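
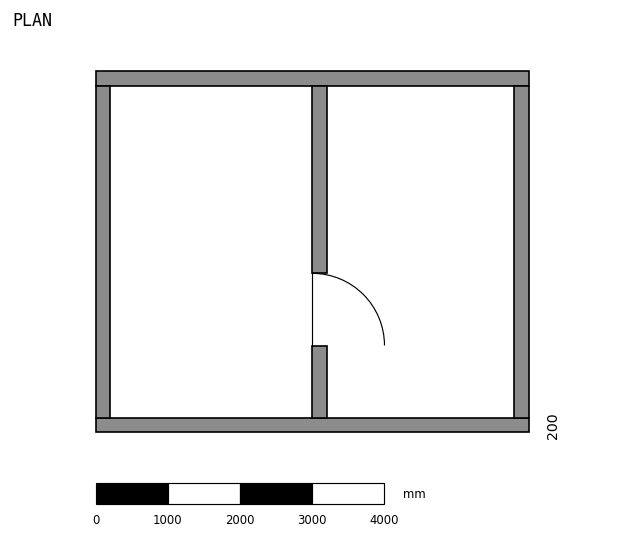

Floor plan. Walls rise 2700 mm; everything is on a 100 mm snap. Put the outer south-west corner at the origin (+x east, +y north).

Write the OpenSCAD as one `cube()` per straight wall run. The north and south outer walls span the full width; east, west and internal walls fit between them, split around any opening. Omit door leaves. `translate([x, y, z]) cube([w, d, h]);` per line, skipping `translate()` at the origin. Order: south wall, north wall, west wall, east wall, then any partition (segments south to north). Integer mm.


cube([6000, 200, 2700]);
translate([0, 4800, 0]) cube([6000, 200, 2700]);
translate([0, 200, 0]) cube([200, 4600, 2700]);
translate([5800, 200, 0]) cube([200, 4600, 2700]);
translate([3000, 200, 0]) cube([200, 1000, 2700]);
translate([3000, 2200, 0]) cube([200, 2600, 2700]);


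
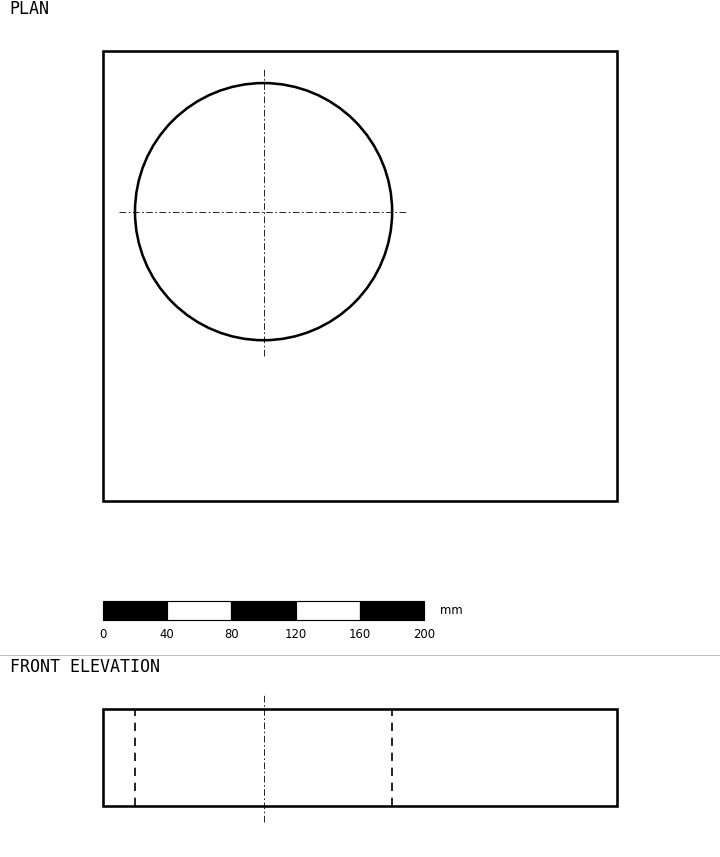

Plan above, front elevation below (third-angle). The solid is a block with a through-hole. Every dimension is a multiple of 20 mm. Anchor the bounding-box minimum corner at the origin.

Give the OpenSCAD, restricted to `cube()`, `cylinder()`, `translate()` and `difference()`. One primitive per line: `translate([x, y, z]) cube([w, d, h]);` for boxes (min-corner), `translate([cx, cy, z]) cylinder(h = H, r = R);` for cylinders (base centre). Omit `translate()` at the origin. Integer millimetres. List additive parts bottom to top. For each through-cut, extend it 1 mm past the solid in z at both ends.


difference() {
  cube([320, 280, 60]);
  translate([100, 180, -1]) cylinder(h = 62, r = 80);
}


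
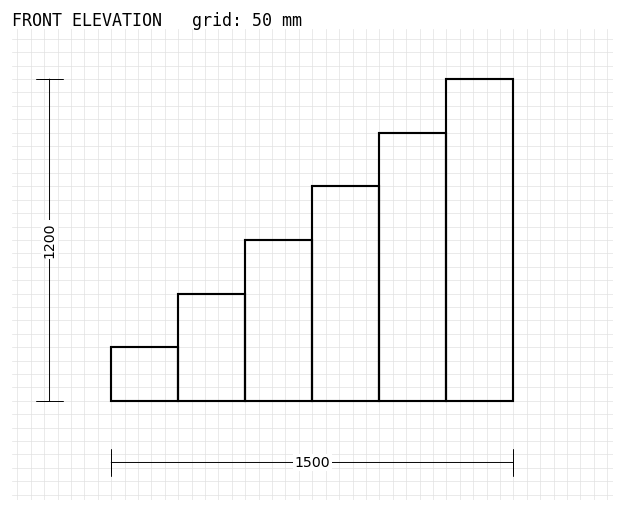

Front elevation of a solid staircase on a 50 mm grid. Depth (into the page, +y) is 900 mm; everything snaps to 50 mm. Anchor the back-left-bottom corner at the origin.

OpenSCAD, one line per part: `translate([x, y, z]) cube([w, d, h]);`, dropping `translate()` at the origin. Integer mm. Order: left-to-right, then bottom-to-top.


cube([250, 900, 200]);
translate([250, 0, 0]) cube([250, 900, 400]);
translate([500, 0, 0]) cube([250, 900, 600]);
translate([750, 0, 0]) cube([250, 900, 800]);
translate([1000, 0, 0]) cube([250, 900, 1000]);
translate([1250, 0, 0]) cube([250, 900, 1200]);


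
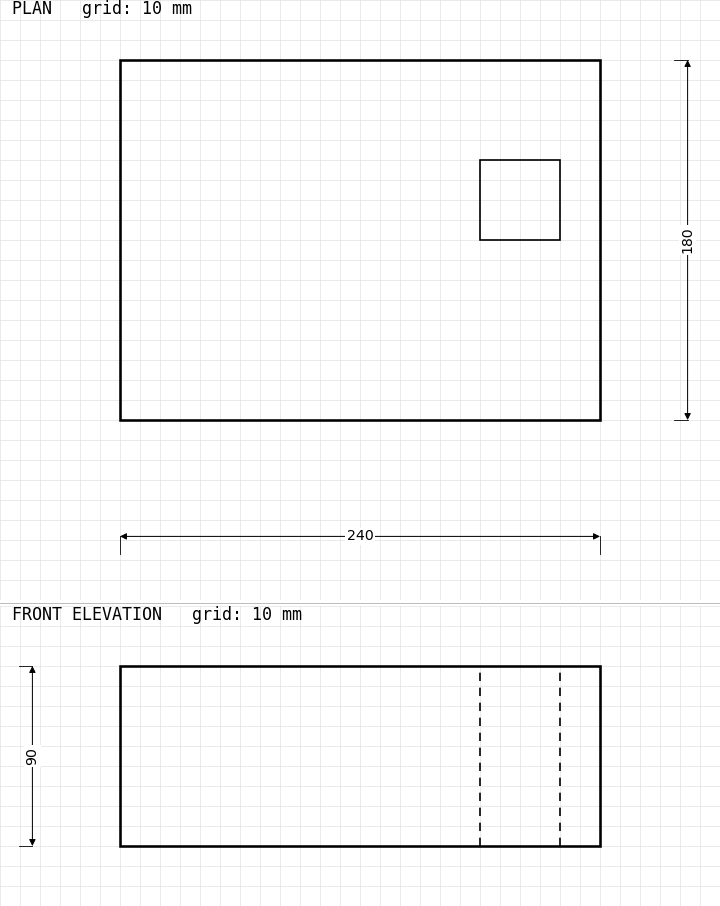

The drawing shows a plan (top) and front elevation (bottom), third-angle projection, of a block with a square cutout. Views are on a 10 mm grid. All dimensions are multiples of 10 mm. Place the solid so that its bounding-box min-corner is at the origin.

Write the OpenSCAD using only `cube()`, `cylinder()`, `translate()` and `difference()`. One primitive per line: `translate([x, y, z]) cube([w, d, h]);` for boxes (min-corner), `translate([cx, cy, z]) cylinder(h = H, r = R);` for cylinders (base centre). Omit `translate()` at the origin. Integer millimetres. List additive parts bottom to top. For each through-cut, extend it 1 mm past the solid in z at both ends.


difference() {
  cube([240, 180, 90]);
  translate([180, 90, -1]) cube([40, 40, 92]);
}


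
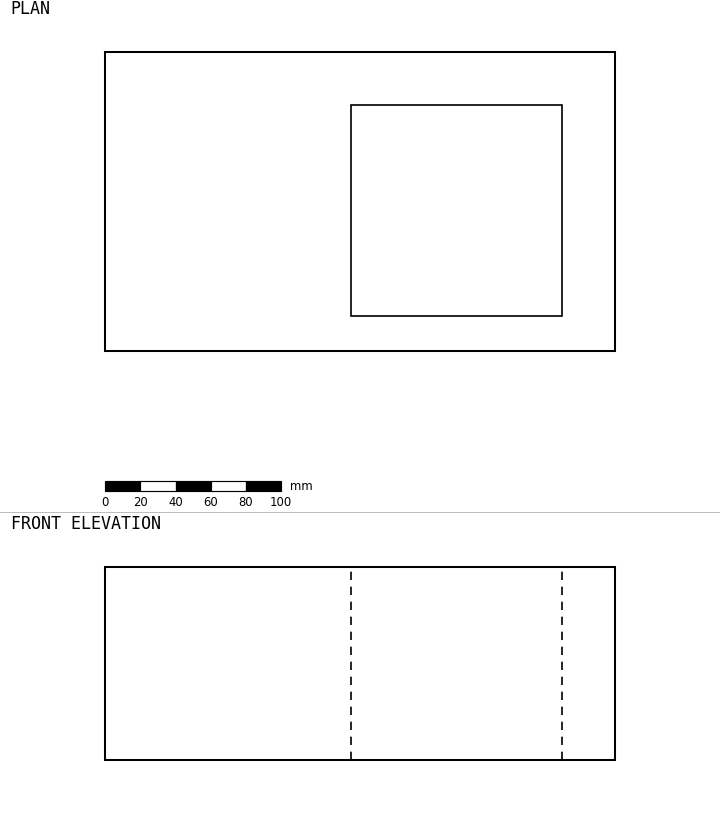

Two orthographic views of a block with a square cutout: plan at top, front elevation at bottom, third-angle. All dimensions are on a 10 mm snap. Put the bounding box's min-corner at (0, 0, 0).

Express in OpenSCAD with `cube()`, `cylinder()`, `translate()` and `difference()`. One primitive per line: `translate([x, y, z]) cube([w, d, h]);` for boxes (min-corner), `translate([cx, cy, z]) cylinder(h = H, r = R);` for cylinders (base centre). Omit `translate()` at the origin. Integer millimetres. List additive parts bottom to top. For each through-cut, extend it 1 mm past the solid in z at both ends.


difference() {
  cube([290, 170, 110]);
  translate([140, 20, -1]) cube([120, 120, 112]);
}


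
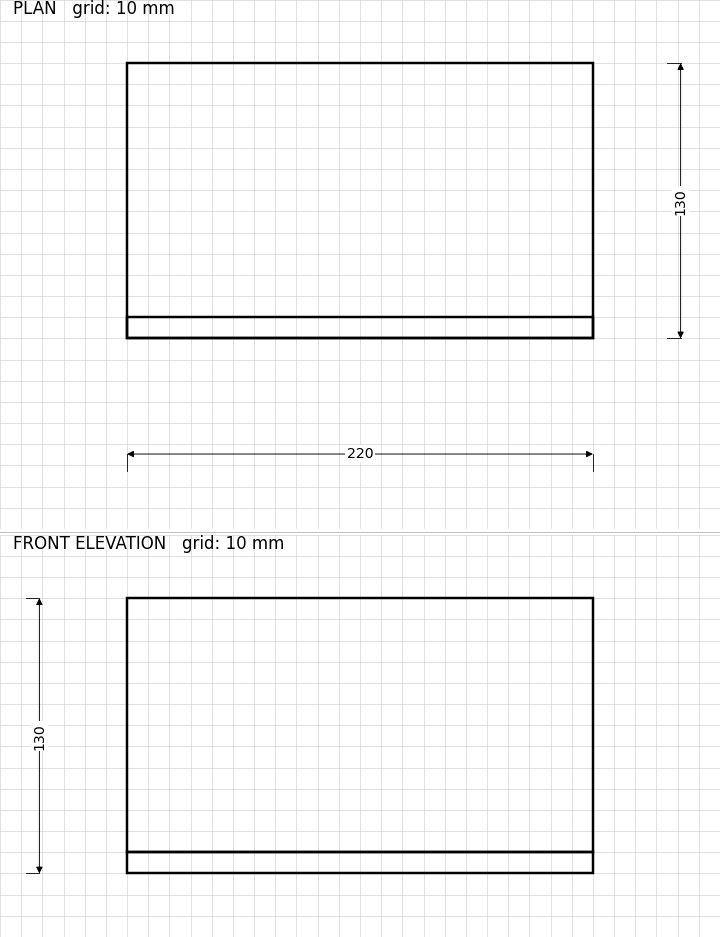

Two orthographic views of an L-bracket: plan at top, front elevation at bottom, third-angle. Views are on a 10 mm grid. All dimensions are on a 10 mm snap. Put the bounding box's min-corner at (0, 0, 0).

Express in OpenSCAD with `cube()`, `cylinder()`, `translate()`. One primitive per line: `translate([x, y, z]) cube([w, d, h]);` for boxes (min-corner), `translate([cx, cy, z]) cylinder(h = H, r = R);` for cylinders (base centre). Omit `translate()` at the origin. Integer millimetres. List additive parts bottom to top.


cube([220, 130, 10]);
translate([0, 0, 10]) cube([220, 10, 120]);


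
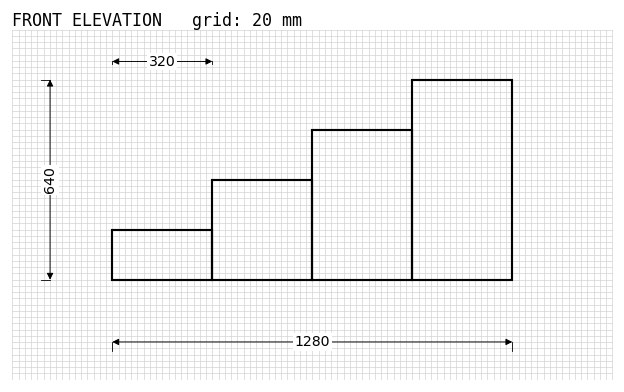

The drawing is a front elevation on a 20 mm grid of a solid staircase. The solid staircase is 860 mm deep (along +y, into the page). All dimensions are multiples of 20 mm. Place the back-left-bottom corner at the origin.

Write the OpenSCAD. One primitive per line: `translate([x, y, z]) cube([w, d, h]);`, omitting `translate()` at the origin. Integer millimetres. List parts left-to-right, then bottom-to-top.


cube([320, 860, 160]);
translate([320, 0, 0]) cube([320, 860, 320]);
translate([640, 0, 0]) cube([320, 860, 480]);
translate([960, 0, 0]) cube([320, 860, 640]);


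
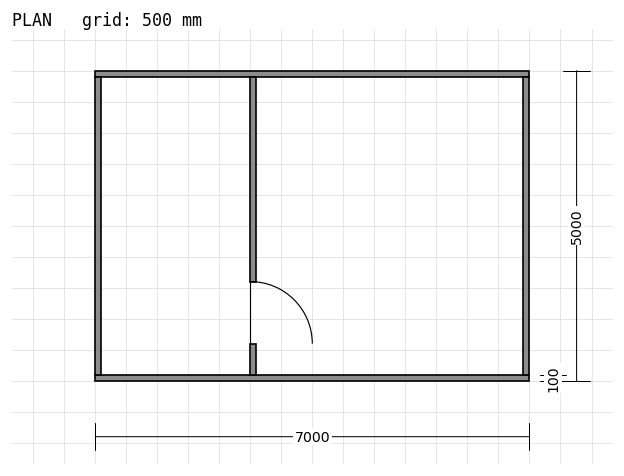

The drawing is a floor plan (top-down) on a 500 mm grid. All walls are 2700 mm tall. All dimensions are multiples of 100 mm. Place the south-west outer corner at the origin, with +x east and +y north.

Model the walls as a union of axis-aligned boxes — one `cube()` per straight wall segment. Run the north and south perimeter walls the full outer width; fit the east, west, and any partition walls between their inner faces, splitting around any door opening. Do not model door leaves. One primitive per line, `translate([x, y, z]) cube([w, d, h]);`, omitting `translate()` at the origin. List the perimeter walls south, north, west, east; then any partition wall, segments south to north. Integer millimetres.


cube([7000, 100, 2700]);
translate([0, 4900, 0]) cube([7000, 100, 2700]);
translate([0, 100, 0]) cube([100, 4800, 2700]);
translate([6900, 100, 0]) cube([100, 4800, 2700]);
translate([2500, 100, 0]) cube([100, 500, 2700]);
translate([2500, 1600, 0]) cube([100, 3300, 2700]);


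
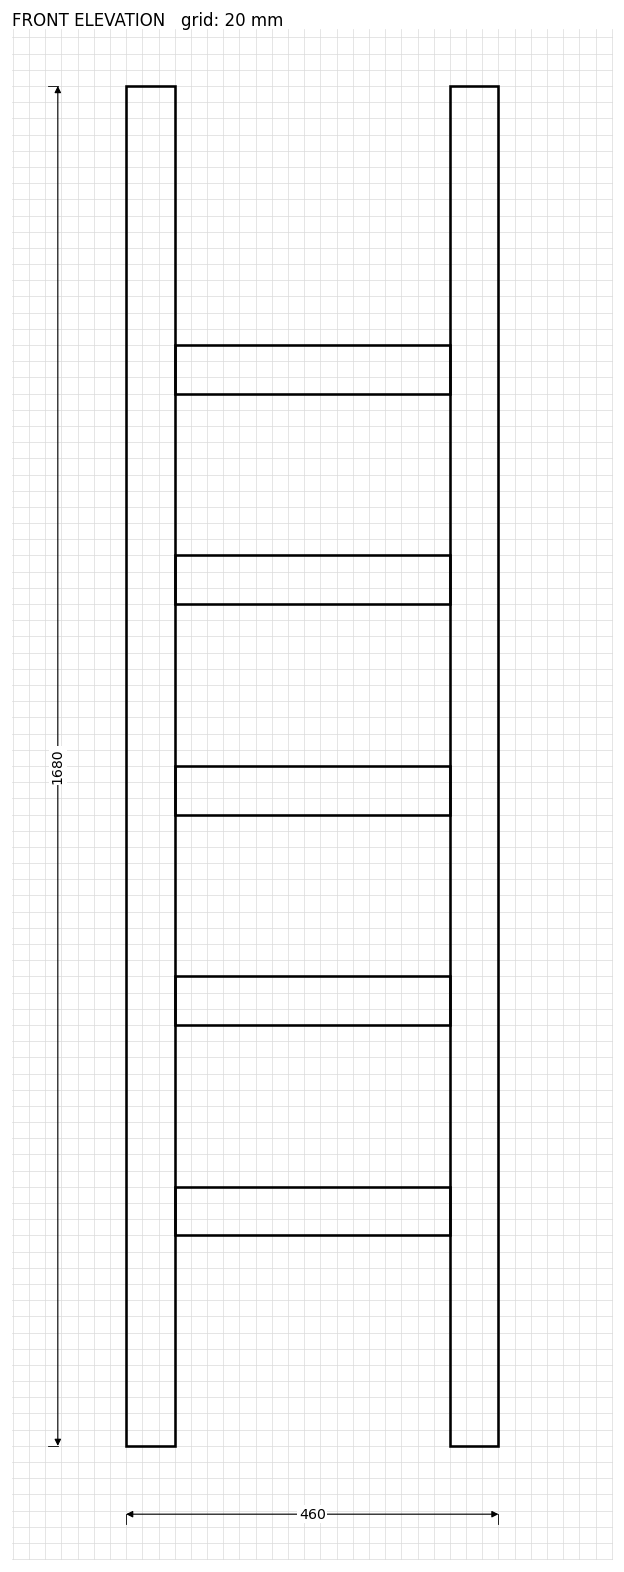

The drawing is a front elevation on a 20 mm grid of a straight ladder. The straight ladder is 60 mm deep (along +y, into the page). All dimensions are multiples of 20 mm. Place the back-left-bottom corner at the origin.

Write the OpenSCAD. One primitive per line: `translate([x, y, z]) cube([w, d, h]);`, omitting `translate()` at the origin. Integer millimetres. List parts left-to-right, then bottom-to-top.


cube([60, 60, 1680]);
translate([60, 0, 260]) cube([340, 60, 60]);
translate([60, 0, 520]) cube([340, 60, 60]);
translate([60, 0, 780]) cube([340, 60, 60]);
translate([60, 0, 1040]) cube([340, 60, 60]);
translate([60, 0, 1300]) cube([340, 60, 60]);
translate([400, 0, 0]) cube([60, 60, 1680]);


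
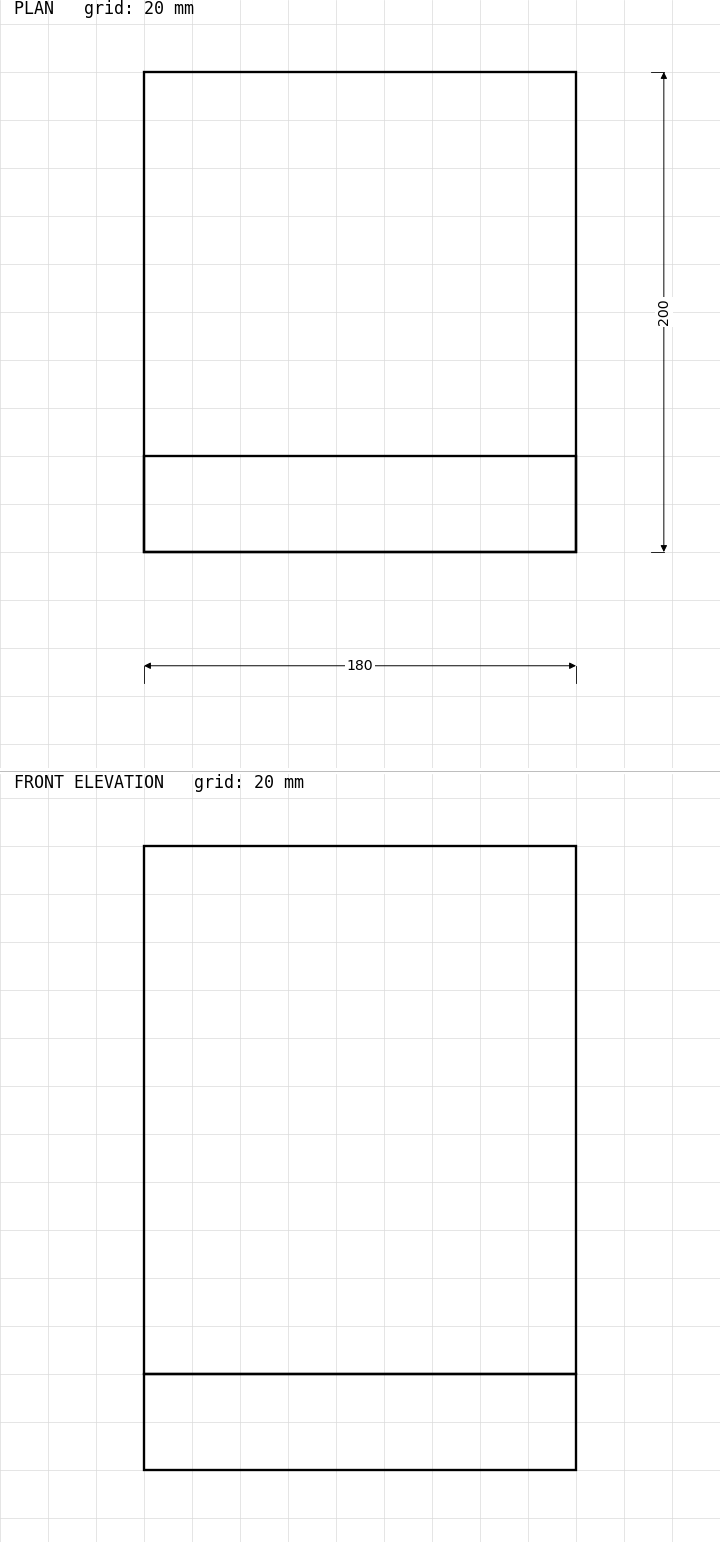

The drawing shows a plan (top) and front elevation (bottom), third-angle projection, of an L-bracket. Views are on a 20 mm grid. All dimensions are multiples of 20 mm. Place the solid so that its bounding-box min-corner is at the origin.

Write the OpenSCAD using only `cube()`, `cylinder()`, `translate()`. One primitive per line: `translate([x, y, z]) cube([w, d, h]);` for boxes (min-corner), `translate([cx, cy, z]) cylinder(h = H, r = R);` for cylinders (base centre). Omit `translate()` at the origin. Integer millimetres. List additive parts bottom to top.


cube([180, 200, 40]);
translate([0, 0, 40]) cube([180, 40, 220]);


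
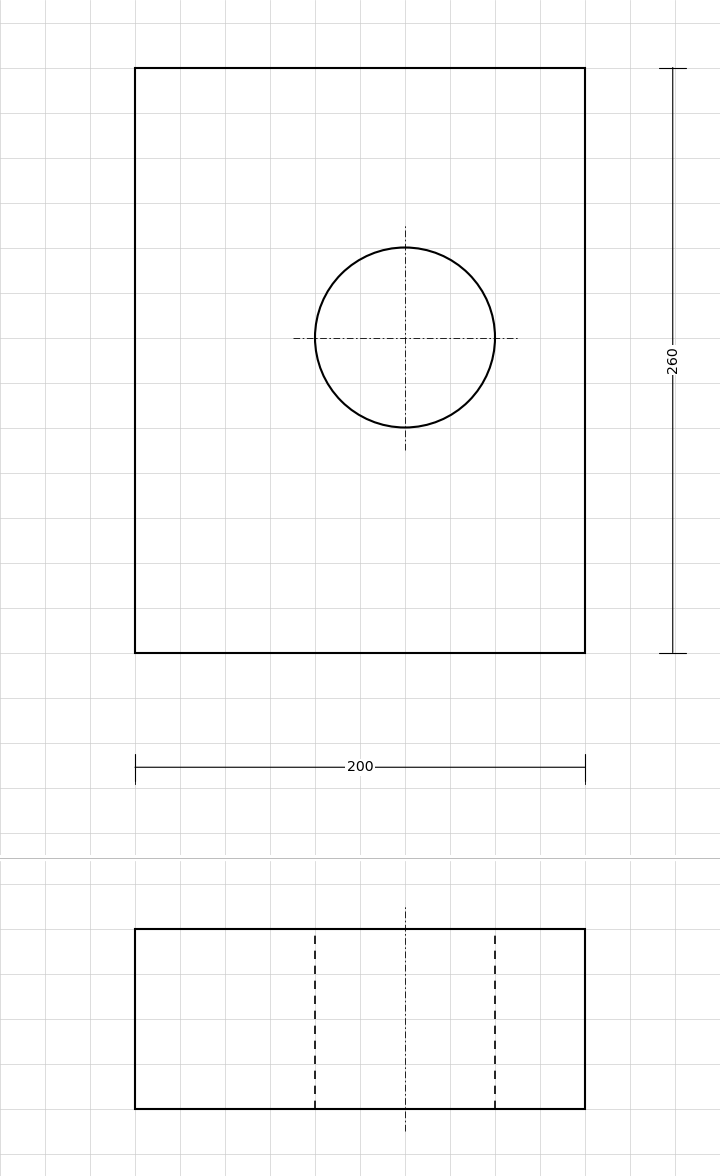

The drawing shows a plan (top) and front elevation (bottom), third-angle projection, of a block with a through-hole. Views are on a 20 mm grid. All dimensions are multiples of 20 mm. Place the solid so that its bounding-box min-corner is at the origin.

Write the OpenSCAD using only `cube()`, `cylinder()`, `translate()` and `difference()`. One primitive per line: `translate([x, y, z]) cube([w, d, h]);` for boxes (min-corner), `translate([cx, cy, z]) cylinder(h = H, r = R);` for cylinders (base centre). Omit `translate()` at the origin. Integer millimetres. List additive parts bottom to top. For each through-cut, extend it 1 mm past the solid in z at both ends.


difference() {
  cube([200, 260, 80]);
  translate([120, 140, -1]) cylinder(h = 82, r = 40);
}


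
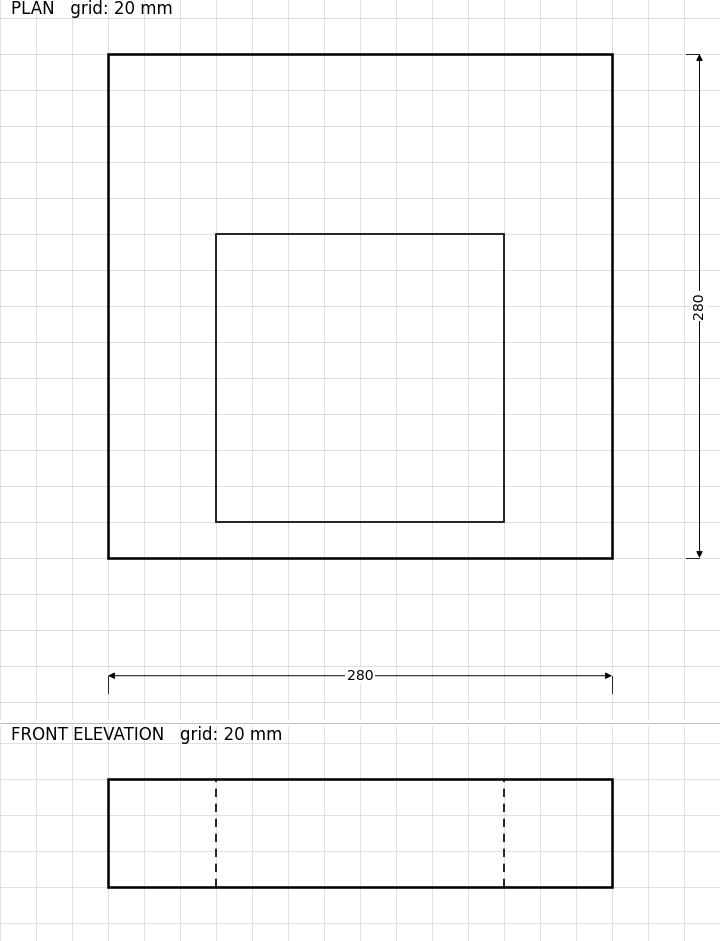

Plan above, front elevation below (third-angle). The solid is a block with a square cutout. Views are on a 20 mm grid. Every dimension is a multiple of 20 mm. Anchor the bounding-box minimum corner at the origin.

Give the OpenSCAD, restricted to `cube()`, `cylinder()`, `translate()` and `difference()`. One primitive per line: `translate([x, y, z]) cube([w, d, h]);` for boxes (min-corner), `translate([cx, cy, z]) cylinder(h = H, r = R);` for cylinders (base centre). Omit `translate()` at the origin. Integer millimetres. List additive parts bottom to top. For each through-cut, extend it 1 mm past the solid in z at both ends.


difference() {
  cube([280, 280, 60]);
  translate([60, 20, -1]) cube([160, 160, 62]);
}


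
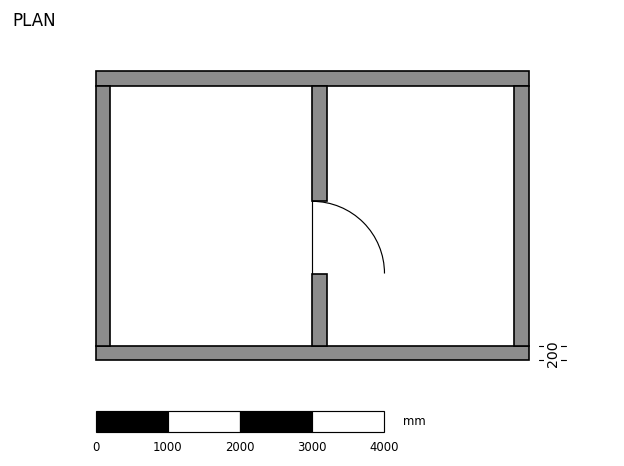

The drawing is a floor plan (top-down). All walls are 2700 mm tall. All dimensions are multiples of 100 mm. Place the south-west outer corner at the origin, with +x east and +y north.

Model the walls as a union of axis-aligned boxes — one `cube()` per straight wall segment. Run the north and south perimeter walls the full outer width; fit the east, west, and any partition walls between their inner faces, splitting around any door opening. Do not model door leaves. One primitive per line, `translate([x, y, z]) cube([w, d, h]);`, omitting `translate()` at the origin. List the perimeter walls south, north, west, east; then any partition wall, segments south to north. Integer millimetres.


cube([6000, 200, 2700]);
translate([0, 3800, 0]) cube([6000, 200, 2700]);
translate([0, 200, 0]) cube([200, 3600, 2700]);
translate([5800, 200, 0]) cube([200, 3600, 2700]);
translate([3000, 200, 0]) cube([200, 1000, 2700]);
translate([3000, 2200, 0]) cube([200, 1600, 2700]);


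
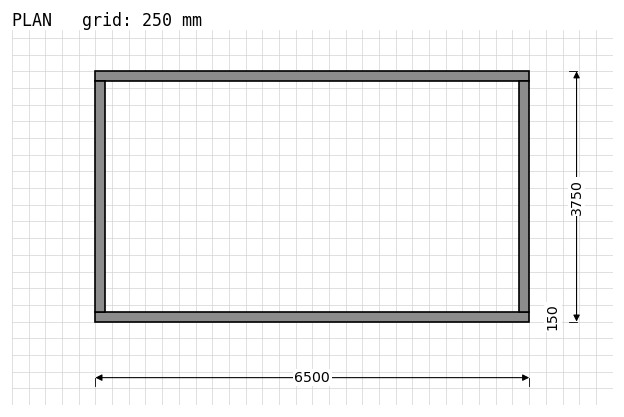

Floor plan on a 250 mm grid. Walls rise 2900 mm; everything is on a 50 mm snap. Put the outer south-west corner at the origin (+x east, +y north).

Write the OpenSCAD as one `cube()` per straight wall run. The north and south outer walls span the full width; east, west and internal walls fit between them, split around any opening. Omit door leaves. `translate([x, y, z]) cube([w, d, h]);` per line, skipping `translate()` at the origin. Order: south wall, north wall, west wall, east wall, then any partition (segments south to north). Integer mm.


cube([6500, 150, 2900]);
translate([0, 3600, 0]) cube([6500, 150, 2900]);
translate([0, 150, 0]) cube([150, 3450, 2900]);
translate([6350, 150, 0]) cube([150, 3450, 2900]);


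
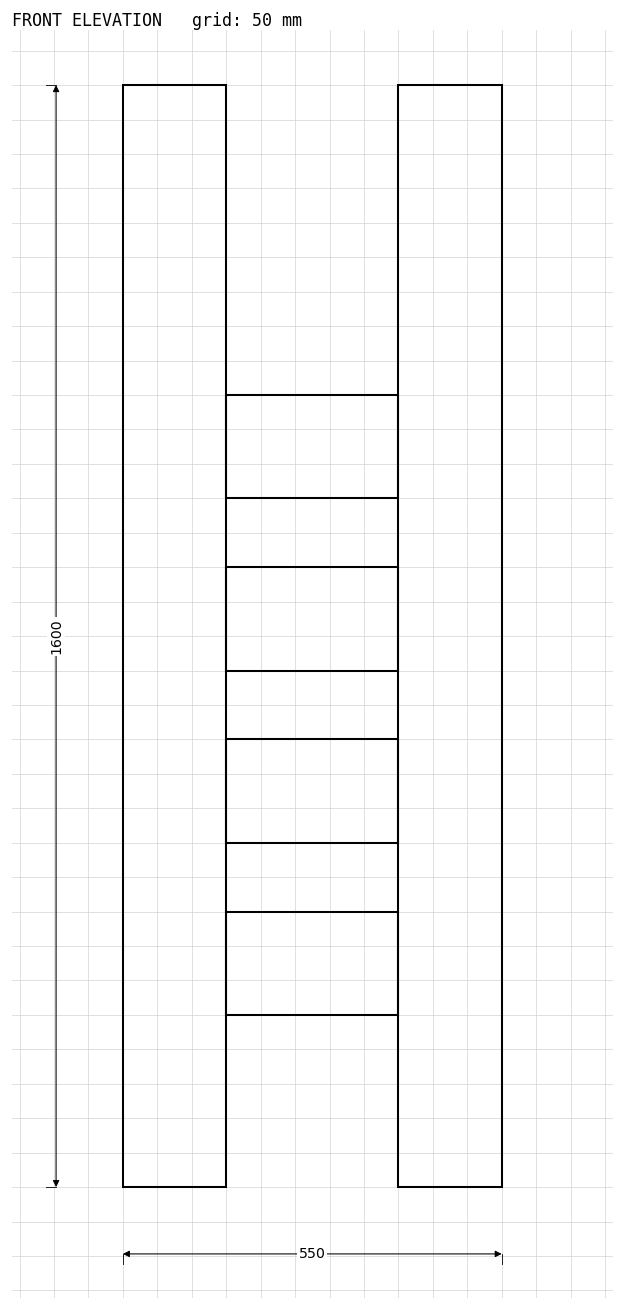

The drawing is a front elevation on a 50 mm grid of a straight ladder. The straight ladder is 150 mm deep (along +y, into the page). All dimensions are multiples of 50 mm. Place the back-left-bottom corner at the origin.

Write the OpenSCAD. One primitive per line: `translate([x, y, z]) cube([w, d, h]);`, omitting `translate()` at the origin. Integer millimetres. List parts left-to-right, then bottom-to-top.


cube([150, 150, 1600]);
translate([150, 0, 250]) cube([250, 150, 150]);
translate([150, 0, 500]) cube([250, 150, 150]);
translate([150, 0, 750]) cube([250, 150, 150]);
translate([150, 0, 1000]) cube([250, 150, 150]);
translate([400, 0, 0]) cube([150, 150, 1600]);


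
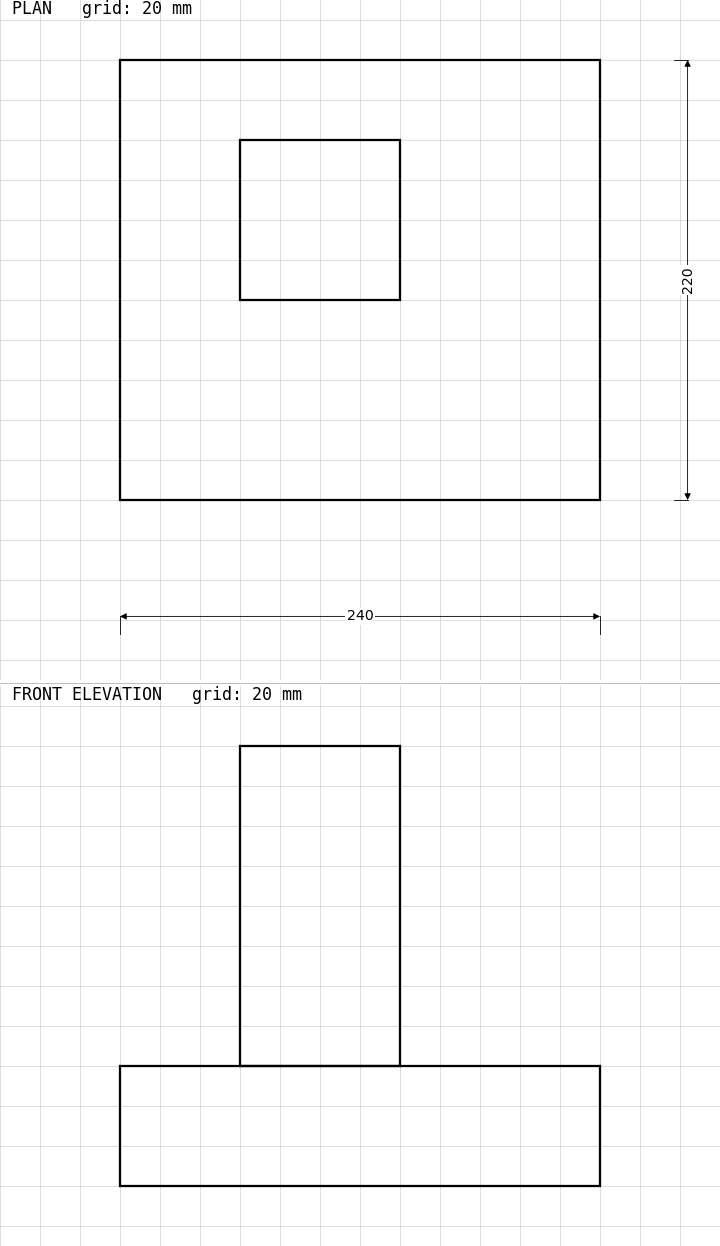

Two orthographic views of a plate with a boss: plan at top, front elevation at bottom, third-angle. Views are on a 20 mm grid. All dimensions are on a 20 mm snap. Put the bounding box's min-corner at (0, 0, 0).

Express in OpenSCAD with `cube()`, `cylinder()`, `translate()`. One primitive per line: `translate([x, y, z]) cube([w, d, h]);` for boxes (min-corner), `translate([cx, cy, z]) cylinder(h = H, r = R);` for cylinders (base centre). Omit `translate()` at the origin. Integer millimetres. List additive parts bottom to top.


cube([240, 220, 60]);
translate([60, 100, 60]) cube([80, 80, 160]);


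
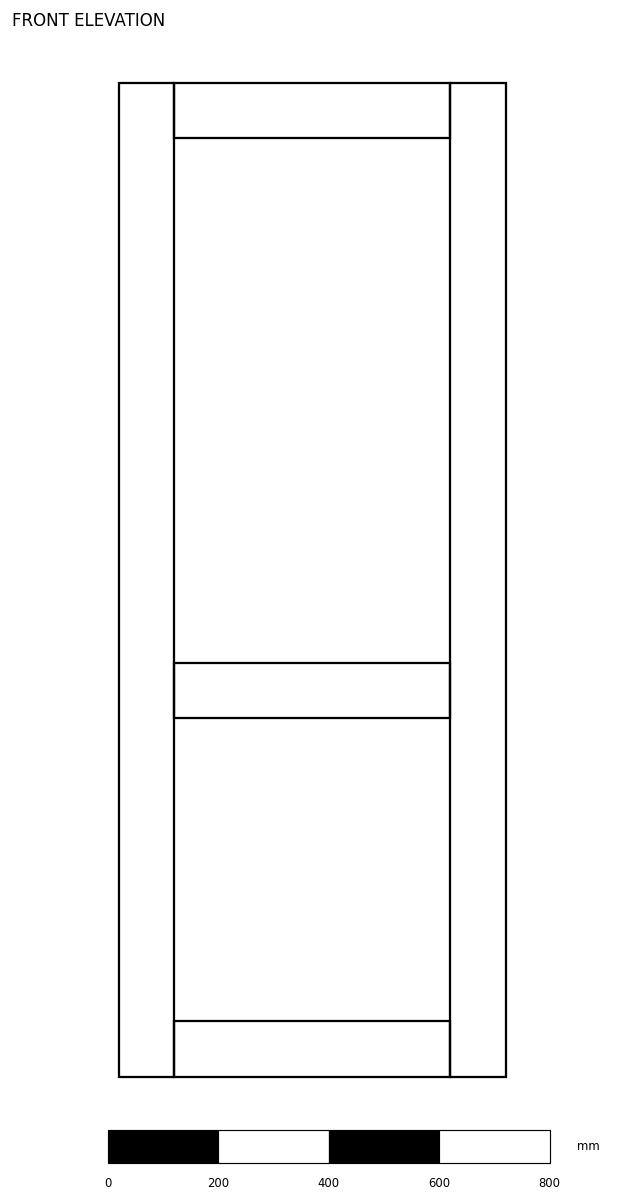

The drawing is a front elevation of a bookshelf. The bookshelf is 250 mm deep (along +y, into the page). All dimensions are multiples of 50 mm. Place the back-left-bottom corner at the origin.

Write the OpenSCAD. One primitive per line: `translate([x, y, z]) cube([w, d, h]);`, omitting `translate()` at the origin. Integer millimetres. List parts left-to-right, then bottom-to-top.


cube([100, 250, 1800]);
translate([100, 0, 0]) cube([500, 250, 100]);
translate([100, 0, 650]) cube([500, 250, 100]);
translate([100, 0, 1700]) cube([500, 250, 100]);
translate([600, 0, 0]) cube([100, 250, 1800]);


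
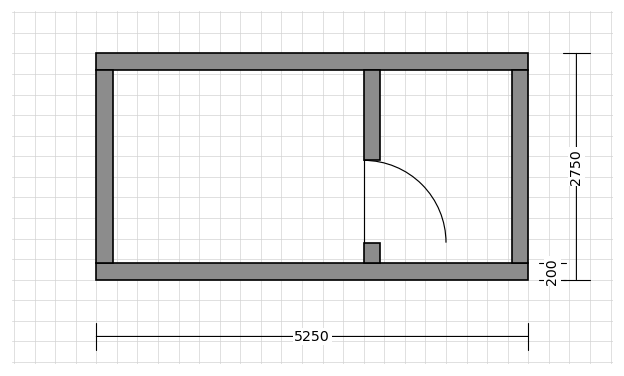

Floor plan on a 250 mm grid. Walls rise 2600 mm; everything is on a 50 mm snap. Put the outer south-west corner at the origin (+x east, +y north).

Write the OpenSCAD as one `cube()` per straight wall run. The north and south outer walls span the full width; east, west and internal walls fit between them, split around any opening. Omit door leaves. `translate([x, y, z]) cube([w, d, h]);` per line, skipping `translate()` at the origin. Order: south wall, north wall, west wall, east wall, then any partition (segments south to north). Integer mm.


cube([5250, 200, 2600]);
translate([0, 2550, 0]) cube([5250, 200, 2600]);
translate([0, 200, 0]) cube([200, 2350, 2600]);
translate([5050, 200, 0]) cube([200, 2350, 2600]);
translate([3250, 200, 0]) cube([200, 250, 2600]);
translate([3250, 1450, 0]) cube([200, 1100, 2600]);


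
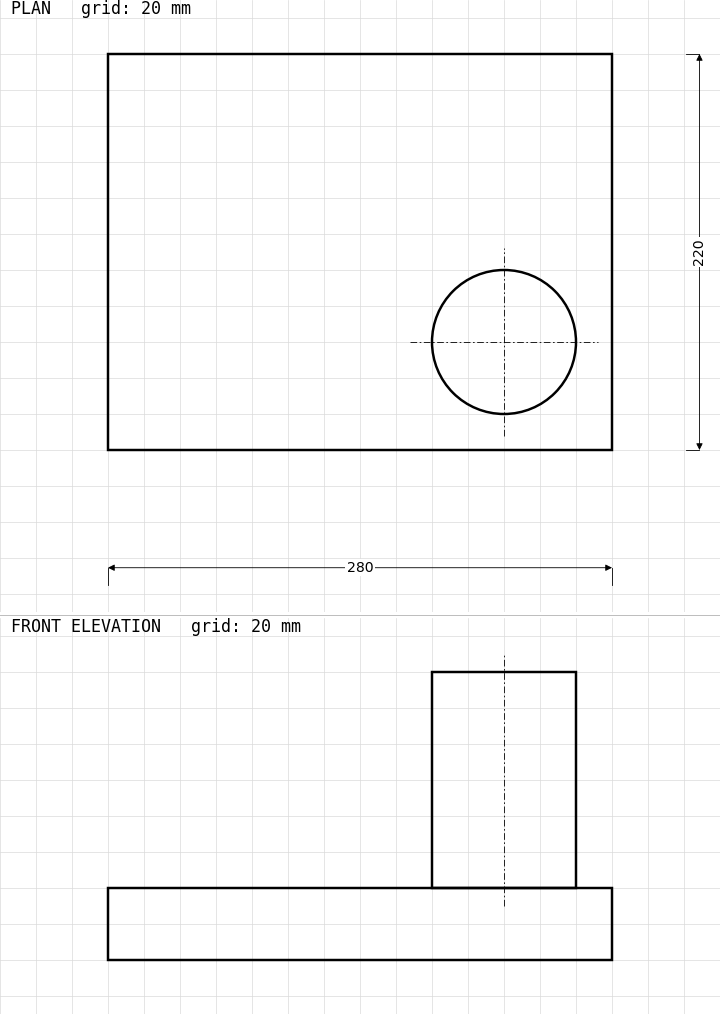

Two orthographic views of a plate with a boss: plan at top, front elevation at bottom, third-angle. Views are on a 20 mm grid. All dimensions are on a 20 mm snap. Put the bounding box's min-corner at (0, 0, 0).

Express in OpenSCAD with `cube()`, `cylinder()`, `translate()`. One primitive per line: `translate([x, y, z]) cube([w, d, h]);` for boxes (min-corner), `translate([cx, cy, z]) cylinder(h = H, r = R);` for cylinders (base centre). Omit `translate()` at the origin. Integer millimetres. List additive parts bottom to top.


cube([280, 220, 40]);
translate([220, 60, 40]) cylinder(h = 120, r = 40);


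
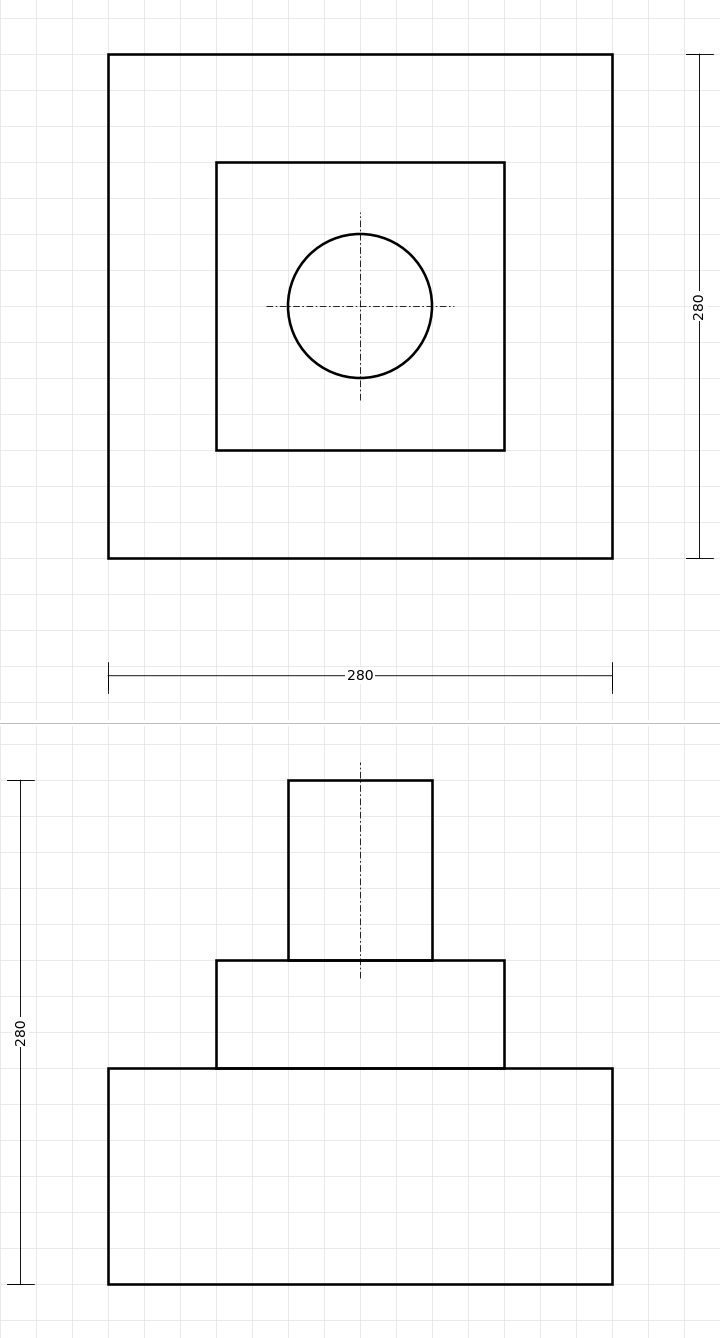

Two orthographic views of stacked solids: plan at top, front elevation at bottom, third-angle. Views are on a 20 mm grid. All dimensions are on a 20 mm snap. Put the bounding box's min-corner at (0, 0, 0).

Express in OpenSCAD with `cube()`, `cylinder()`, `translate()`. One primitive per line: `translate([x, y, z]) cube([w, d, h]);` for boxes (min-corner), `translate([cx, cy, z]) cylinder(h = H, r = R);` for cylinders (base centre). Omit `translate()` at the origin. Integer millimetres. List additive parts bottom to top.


cube([280, 280, 120]);
translate([60, 60, 120]) cube([160, 160, 60]);
translate([140, 140, 180]) cylinder(h = 100, r = 40);


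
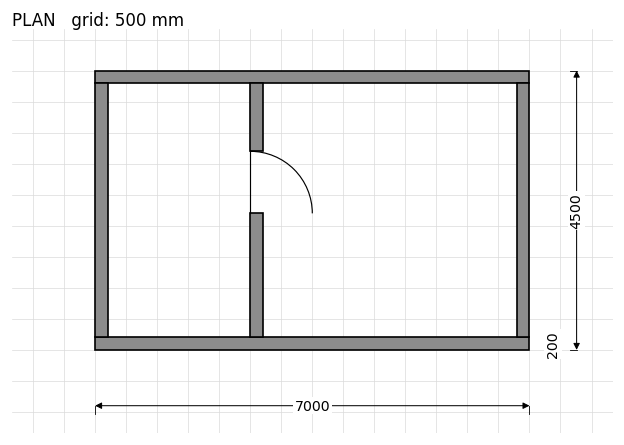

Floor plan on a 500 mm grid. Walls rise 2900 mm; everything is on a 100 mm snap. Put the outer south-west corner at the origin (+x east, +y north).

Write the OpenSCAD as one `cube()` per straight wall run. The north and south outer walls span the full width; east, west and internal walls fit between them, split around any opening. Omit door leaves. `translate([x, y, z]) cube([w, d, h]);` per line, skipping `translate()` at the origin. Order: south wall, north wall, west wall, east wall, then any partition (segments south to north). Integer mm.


cube([7000, 200, 2900]);
translate([0, 4300, 0]) cube([7000, 200, 2900]);
translate([0, 200, 0]) cube([200, 4100, 2900]);
translate([6800, 200, 0]) cube([200, 4100, 2900]);
translate([2500, 200, 0]) cube([200, 2000, 2900]);
translate([2500, 3200, 0]) cube([200, 1100, 2900]);


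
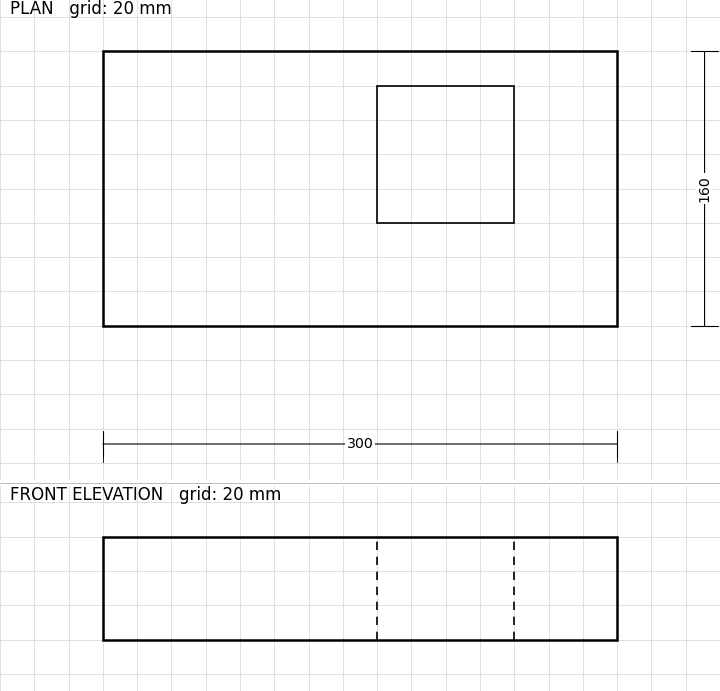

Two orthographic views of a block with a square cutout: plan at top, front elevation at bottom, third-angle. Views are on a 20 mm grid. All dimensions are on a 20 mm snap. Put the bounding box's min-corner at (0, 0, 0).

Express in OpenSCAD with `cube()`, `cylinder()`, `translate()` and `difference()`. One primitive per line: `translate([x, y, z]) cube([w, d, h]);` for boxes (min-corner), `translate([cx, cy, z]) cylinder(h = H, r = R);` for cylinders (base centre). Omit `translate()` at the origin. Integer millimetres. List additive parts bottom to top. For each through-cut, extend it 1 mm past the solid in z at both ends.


difference() {
  cube([300, 160, 60]);
  translate([160, 60, -1]) cube([80, 80, 62]);
}


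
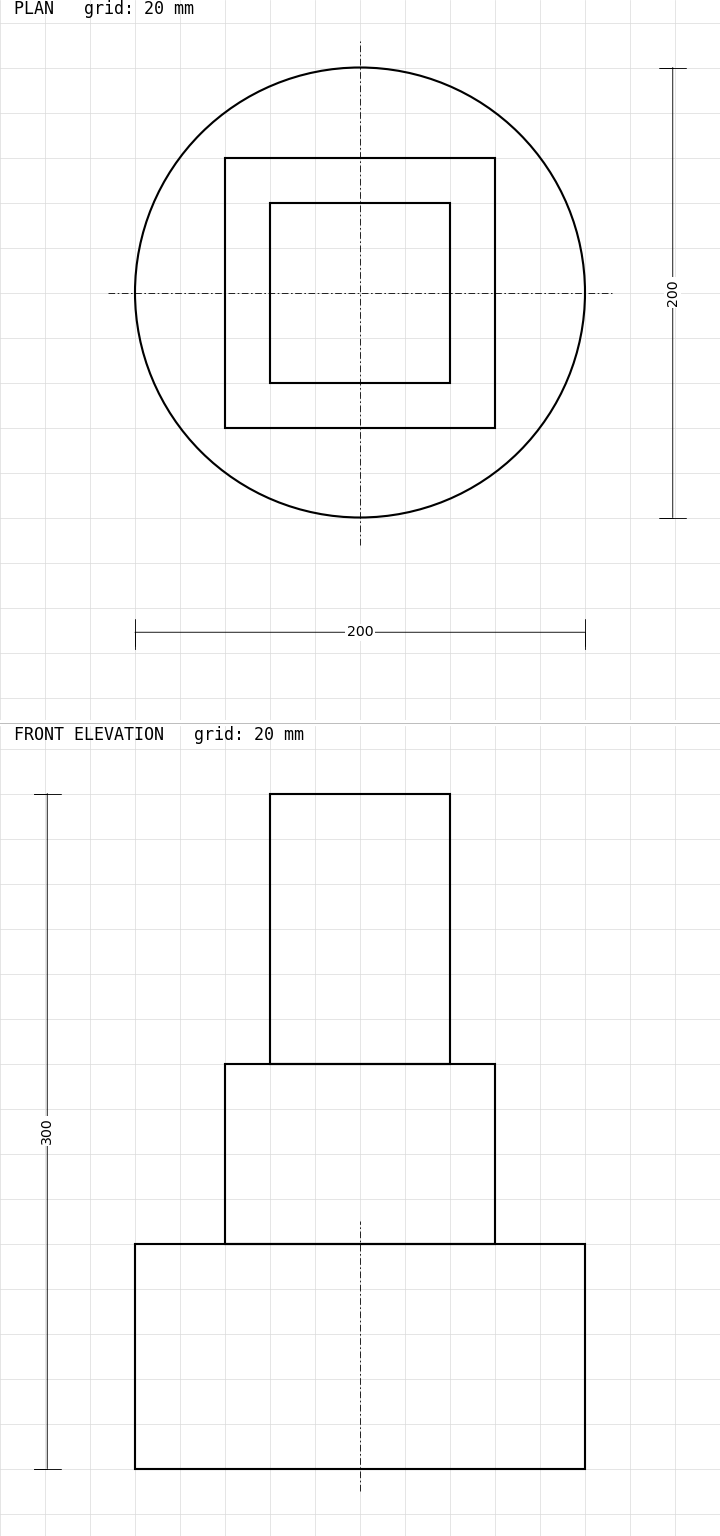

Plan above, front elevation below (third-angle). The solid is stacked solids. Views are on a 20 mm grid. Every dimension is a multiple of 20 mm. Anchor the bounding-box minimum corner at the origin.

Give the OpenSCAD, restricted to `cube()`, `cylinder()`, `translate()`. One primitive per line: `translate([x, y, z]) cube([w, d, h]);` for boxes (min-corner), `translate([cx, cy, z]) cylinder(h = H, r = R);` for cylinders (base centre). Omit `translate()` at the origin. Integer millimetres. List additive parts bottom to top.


translate([100, 100, 0]) cylinder(h = 100, r = 100);
translate([40, 40, 100]) cube([120, 120, 80]);
translate([60, 60, 180]) cube([80, 80, 120]);


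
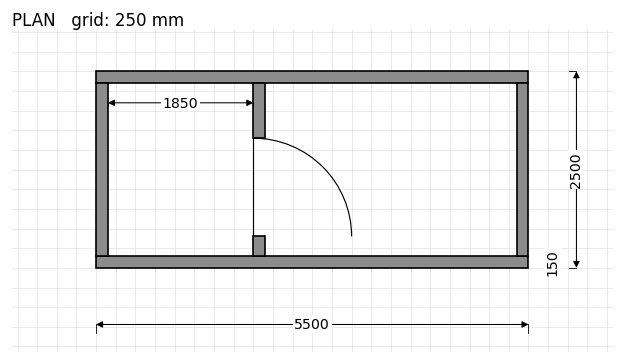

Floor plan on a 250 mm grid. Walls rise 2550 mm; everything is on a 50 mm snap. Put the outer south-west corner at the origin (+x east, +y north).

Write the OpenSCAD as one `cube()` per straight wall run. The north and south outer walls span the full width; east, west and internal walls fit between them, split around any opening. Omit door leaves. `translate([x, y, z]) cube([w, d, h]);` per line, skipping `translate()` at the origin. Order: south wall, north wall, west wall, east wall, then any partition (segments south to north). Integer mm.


cube([5500, 150, 2550]);
translate([0, 2350, 0]) cube([5500, 150, 2550]);
translate([0, 150, 0]) cube([150, 2200, 2550]);
translate([5350, 150, 0]) cube([150, 2200, 2550]);
translate([2000, 150, 0]) cube([150, 250, 2550]);
translate([2000, 1650, 0]) cube([150, 700, 2550]);


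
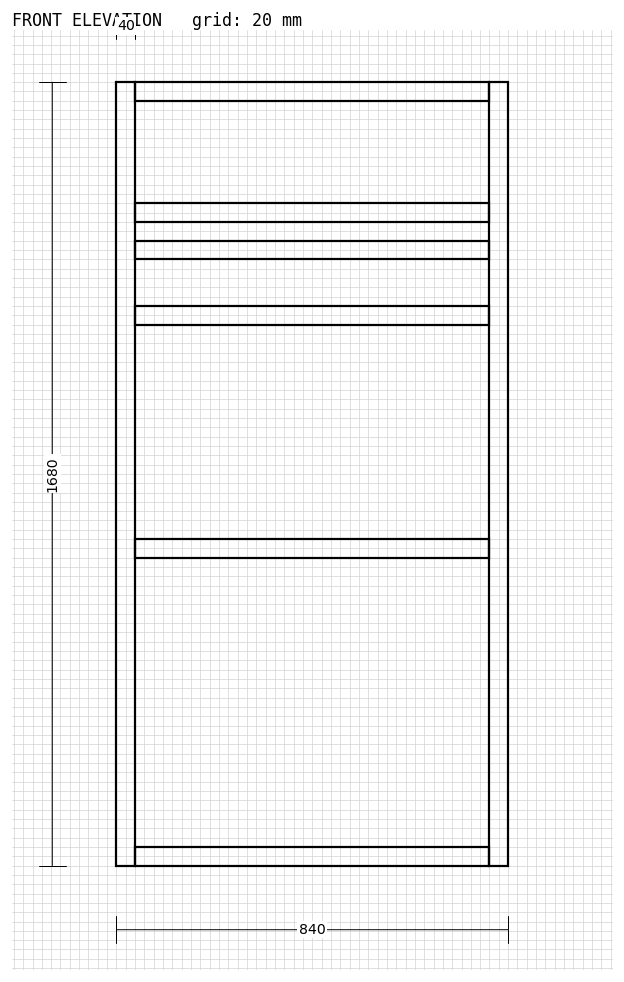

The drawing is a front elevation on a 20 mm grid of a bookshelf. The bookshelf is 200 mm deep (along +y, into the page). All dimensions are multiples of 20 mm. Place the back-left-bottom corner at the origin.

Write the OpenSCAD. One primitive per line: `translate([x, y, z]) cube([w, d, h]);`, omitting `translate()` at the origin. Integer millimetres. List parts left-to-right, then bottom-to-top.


cube([40, 200, 1680]);
translate([40, 0, 0]) cube([760, 200, 40]);
translate([40, 0, 660]) cube([760, 200, 40]);
translate([40, 0, 1160]) cube([760, 200, 40]);
translate([40, 0, 1300]) cube([760, 200, 40]);
translate([40, 0, 1380]) cube([760, 200, 40]);
translate([40, 0, 1640]) cube([760, 200, 40]);
translate([800, 0, 0]) cube([40, 200, 1680]);


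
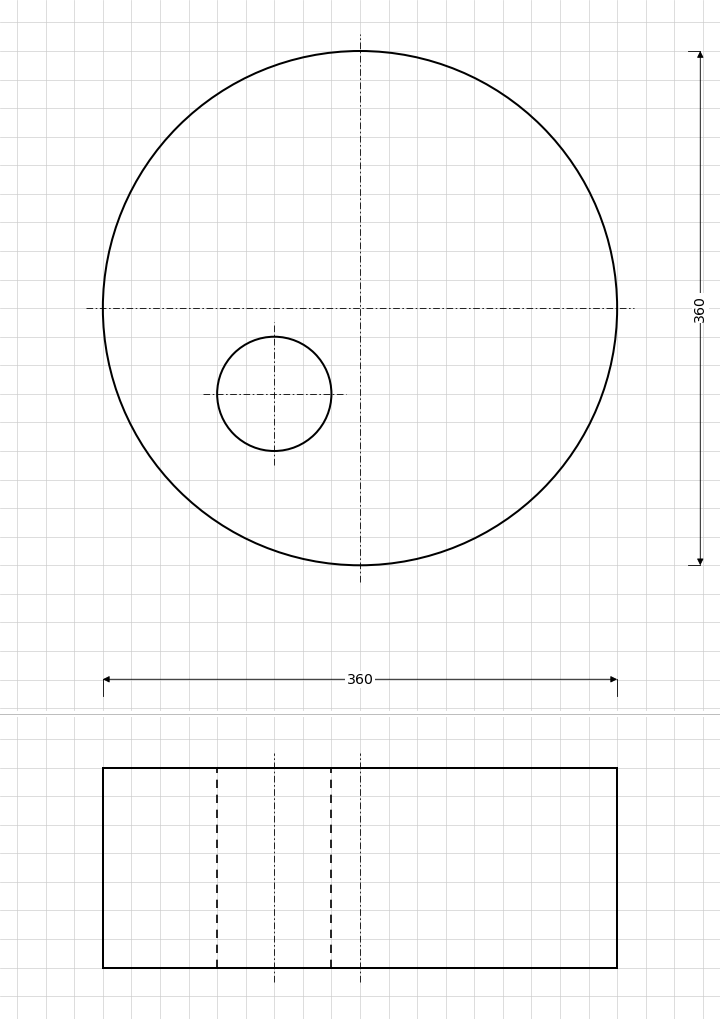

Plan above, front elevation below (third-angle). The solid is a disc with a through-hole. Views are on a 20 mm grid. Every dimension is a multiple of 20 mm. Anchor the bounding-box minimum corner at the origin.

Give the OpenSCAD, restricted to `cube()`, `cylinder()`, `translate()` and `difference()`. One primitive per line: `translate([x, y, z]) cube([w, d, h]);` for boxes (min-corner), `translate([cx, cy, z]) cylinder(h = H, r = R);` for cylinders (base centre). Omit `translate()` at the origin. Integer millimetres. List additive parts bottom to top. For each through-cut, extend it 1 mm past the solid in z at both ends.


difference() {
  translate([180, 180, 0]) cylinder(h = 140, r = 180);
  translate([120, 120, -1]) cylinder(h = 142, r = 40);
}


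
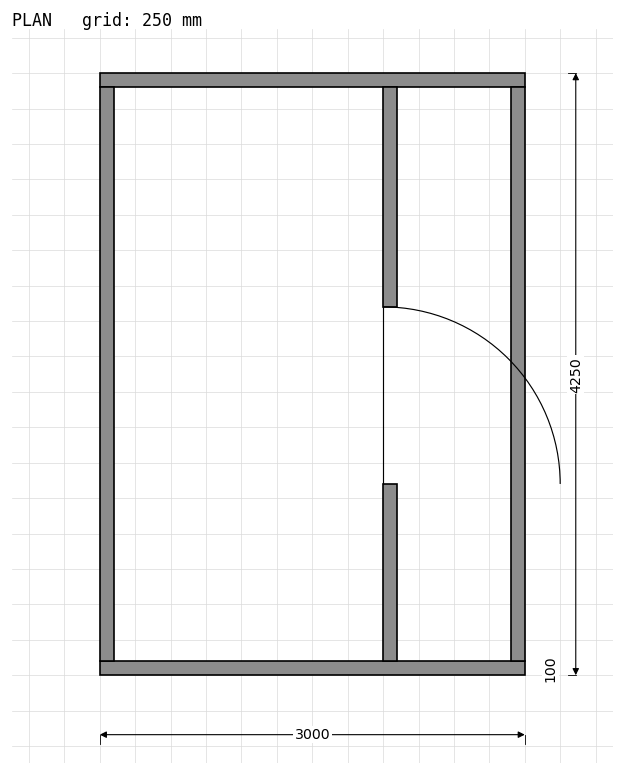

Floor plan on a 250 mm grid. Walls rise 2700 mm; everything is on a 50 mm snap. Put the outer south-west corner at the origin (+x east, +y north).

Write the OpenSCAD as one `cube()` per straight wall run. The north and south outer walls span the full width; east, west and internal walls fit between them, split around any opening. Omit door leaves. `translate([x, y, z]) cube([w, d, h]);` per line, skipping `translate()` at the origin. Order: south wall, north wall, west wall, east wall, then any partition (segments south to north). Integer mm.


cube([3000, 100, 2700]);
translate([0, 4150, 0]) cube([3000, 100, 2700]);
translate([0, 100, 0]) cube([100, 4050, 2700]);
translate([2900, 100, 0]) cube([100, 4050, 2700]);
translate([2000, 100, 0]) cube([100, 1250, 2700]);
translate([2000, 2600, 0]) cube([100, 1550, 2700]);


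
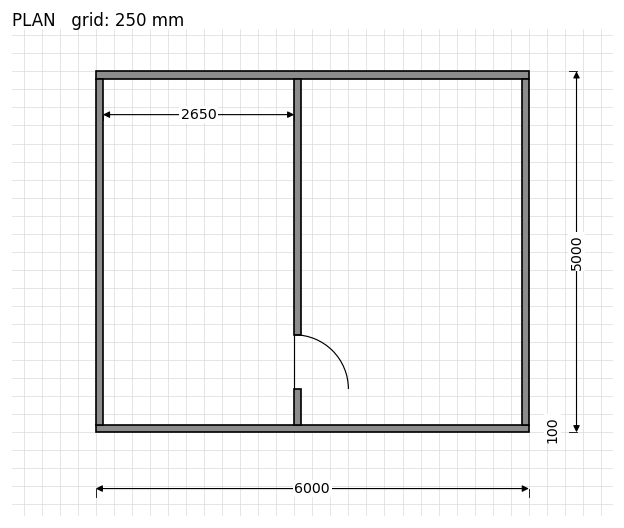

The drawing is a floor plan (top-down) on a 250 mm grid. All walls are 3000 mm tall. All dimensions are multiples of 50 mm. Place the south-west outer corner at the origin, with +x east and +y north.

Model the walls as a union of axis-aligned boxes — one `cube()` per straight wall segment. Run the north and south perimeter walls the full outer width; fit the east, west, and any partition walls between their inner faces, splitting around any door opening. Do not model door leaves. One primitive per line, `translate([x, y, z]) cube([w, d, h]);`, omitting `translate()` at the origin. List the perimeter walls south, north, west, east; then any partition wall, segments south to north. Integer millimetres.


cube([6000, 100, 3000]);
translate([0, 4900, 0]) cube([6000, 100, 3000]);
translate([0, 100, 0]) cube([100, 4800, 3000]);
translate([5900, 100, 0]) cube([100, 4800, 3000]);
translate([2750, 100, 0]) cube([100, 500, 3000]);
translate([2750, 1350, 0]) cube([100, 3550, 3000]);


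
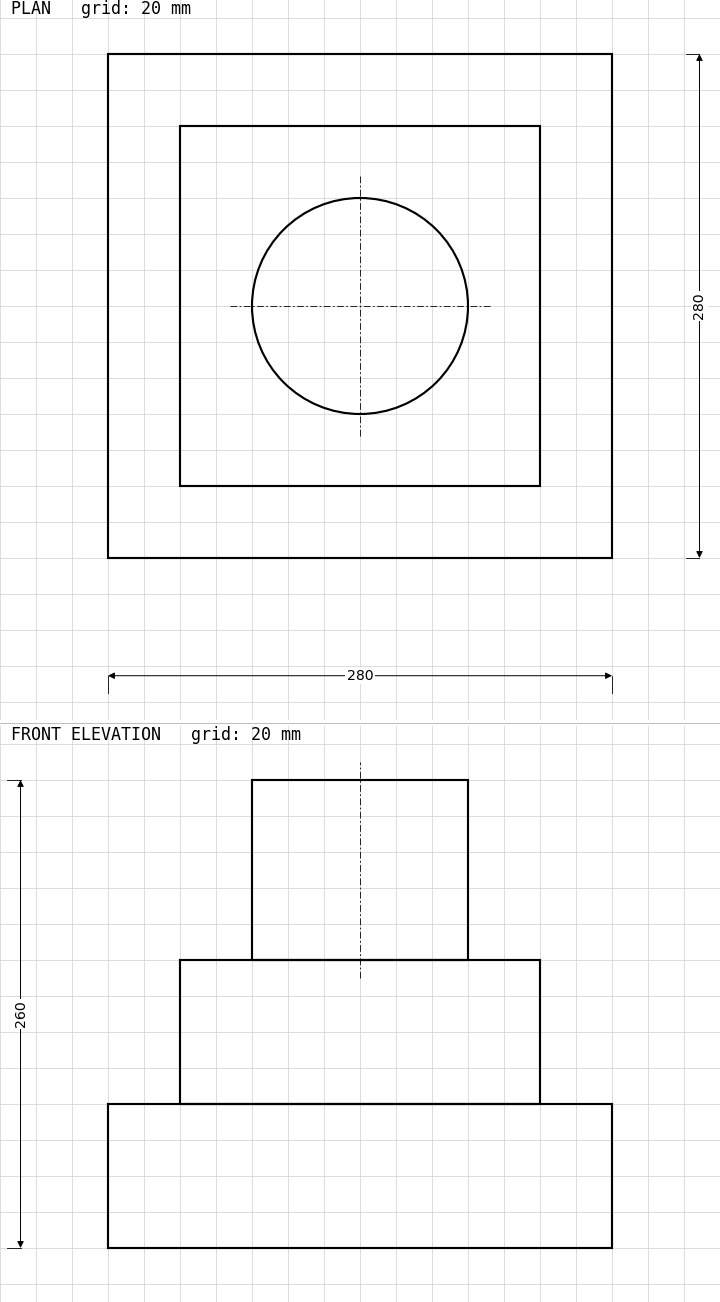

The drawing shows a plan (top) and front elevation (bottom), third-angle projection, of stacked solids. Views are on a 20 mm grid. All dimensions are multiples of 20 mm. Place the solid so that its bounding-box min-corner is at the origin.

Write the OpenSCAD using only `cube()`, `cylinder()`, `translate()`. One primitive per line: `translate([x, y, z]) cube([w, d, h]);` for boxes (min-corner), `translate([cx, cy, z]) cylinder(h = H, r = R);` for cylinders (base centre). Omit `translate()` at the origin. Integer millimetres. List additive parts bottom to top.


cube([280, 280, 80]);
translate([40, 40, 80]) cube([200, 200, 80]);
translate([140, 140, 160]) cylinder(h = 100, r = 60);


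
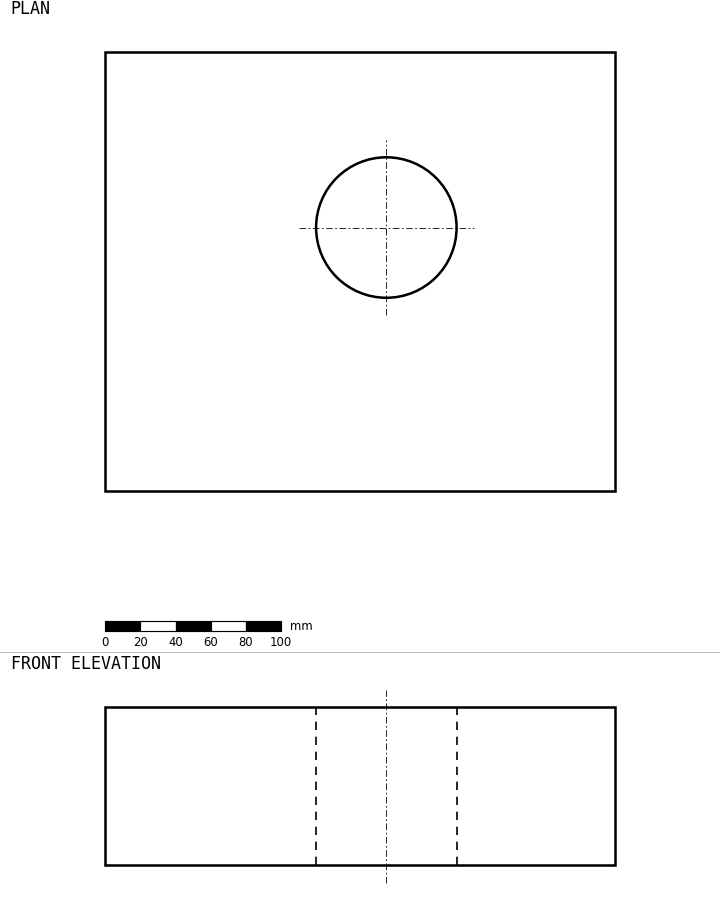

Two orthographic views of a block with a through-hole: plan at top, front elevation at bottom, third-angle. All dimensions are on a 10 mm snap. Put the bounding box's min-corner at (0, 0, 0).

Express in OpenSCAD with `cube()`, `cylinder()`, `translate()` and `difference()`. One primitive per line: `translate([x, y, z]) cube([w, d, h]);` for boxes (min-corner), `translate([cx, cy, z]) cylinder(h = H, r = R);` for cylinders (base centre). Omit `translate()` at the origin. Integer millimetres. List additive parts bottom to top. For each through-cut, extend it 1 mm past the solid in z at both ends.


difference() {
  cube([290, 250, 90]);
  translate([160, 150, -1]) cylinder(h = 92, r = 40);
}


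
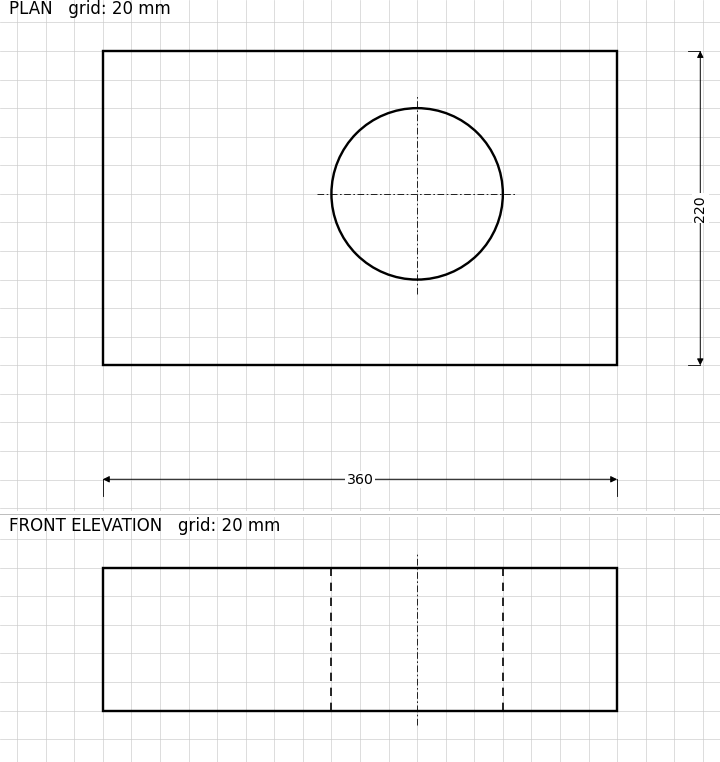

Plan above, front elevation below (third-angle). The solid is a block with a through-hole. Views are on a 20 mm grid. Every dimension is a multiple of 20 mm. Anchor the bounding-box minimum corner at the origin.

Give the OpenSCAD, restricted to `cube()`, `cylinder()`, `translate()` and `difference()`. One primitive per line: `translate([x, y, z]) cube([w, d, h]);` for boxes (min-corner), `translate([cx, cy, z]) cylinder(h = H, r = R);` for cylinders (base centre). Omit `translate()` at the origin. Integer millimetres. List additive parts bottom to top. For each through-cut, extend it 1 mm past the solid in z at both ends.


difference() {
  cube([360, 220, 100]);
  translate([220, 120, -1]) cylinder(h = 102, r = 60);
}


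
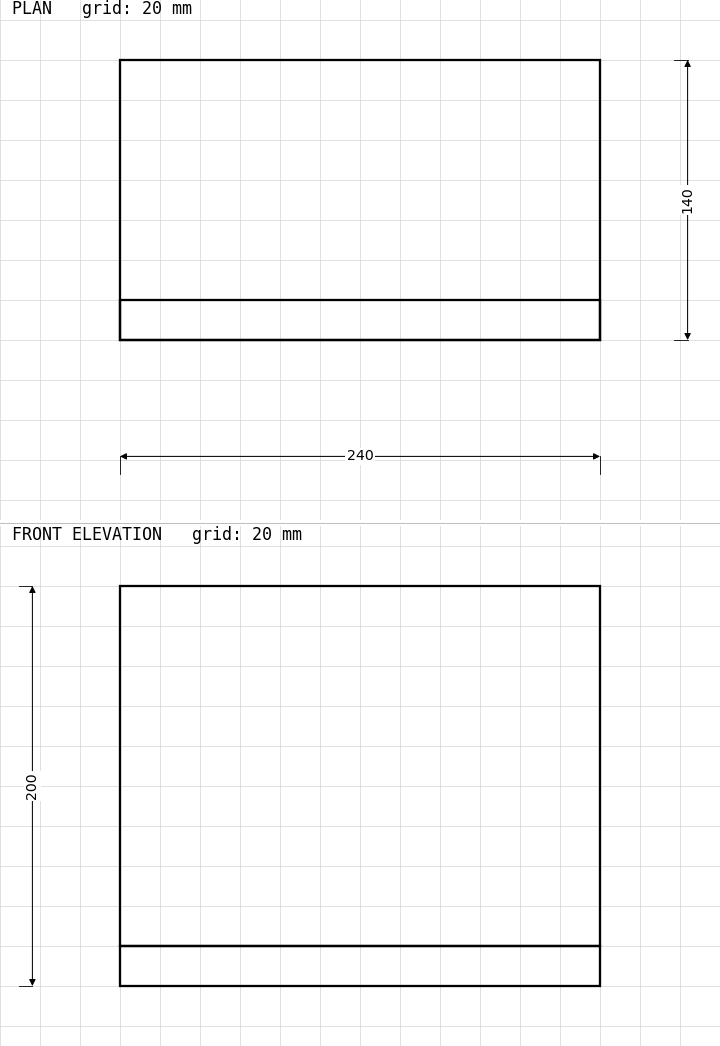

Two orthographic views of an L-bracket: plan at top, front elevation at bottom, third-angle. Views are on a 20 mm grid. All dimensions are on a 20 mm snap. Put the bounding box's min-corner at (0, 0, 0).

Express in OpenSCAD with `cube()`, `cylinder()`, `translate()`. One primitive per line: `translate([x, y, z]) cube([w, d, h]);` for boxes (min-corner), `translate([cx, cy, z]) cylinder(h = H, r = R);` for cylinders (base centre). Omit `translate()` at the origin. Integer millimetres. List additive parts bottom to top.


cube([240, 140, 20]);
translate([0, 0, 20]) cube([240, 20, 180]);


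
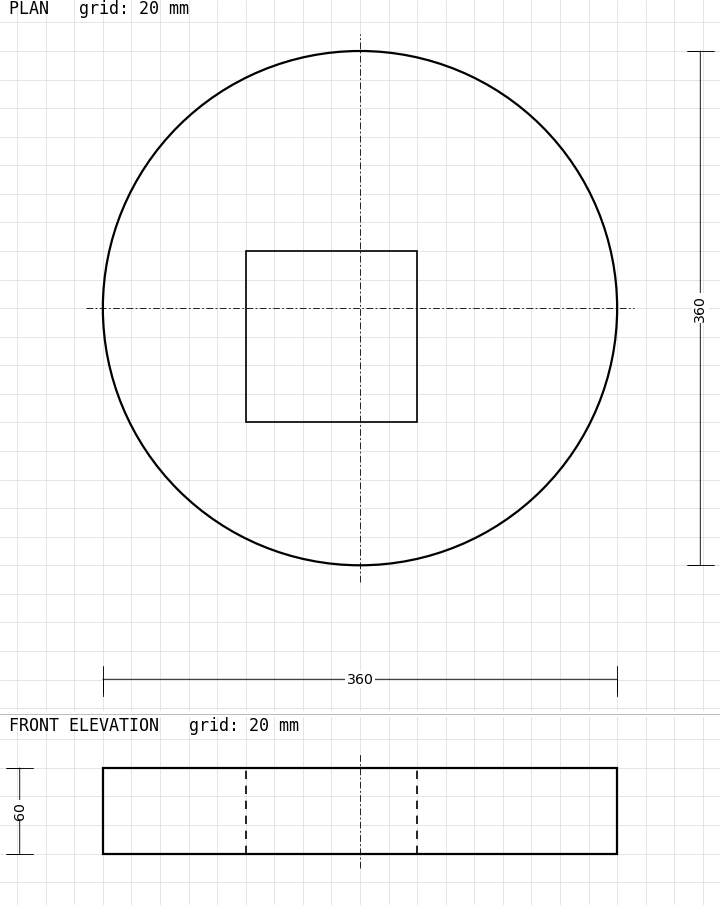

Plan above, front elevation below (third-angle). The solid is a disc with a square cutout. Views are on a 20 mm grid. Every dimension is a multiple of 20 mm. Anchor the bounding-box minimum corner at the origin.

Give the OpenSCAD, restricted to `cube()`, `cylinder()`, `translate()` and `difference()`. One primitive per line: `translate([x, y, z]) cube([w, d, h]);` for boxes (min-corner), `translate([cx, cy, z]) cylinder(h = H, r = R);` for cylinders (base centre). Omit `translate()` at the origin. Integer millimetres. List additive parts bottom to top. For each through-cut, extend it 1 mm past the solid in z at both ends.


difference() {
  translate([180, 180, 0]) cylinder(h = 60, r = 180);
  translate([100, 100, -1]) cube([120, 120, 62]);
}


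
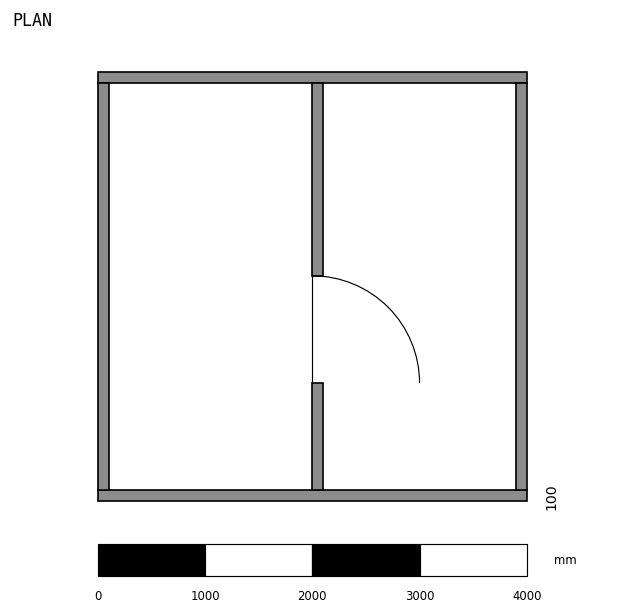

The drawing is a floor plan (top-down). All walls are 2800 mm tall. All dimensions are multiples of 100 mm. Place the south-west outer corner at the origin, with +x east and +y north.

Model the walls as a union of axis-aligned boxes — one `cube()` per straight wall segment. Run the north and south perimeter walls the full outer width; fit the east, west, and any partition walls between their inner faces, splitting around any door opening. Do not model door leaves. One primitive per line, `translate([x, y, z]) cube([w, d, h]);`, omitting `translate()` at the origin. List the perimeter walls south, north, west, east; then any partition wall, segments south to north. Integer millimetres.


cube([4000, 100, 2800]);
translate([0, 3900, 0]) cube([4000, 100, 2800]);
translate([0, 100, 0]) cube([100, 3800, 2800]);
translate([3900, 100, 0]) cube([100, 3800, 2800]);
translate([2000, 100, 0]) cube([100, 1000, 2800]);
translate([2000, 2100, 0]) cube([100, 1800, 2800]);


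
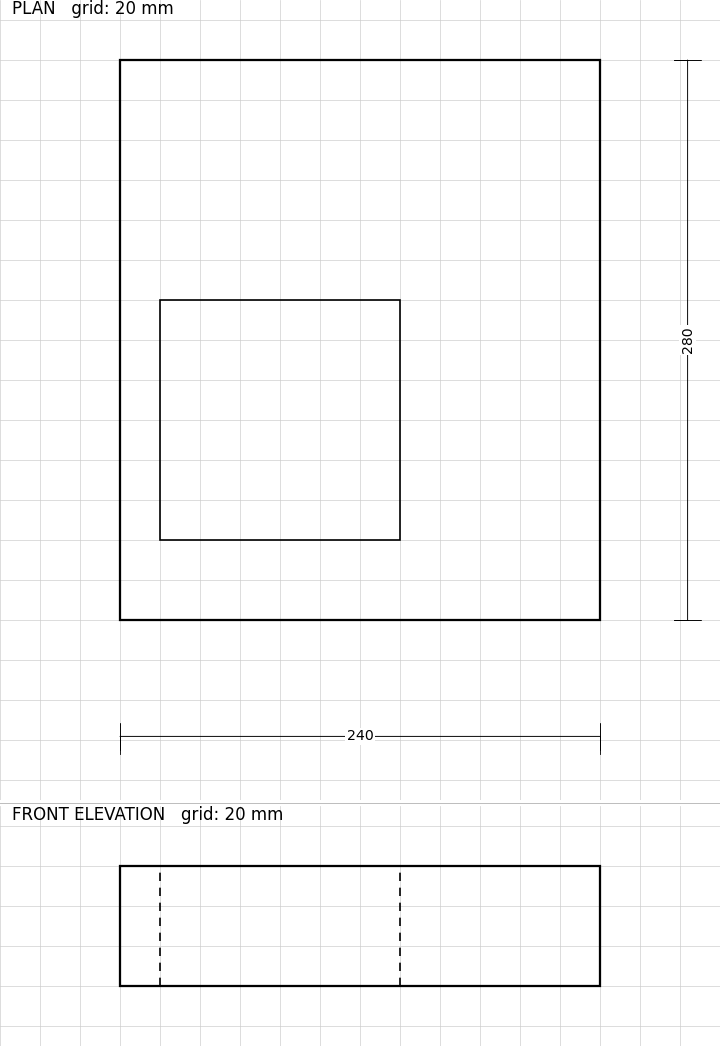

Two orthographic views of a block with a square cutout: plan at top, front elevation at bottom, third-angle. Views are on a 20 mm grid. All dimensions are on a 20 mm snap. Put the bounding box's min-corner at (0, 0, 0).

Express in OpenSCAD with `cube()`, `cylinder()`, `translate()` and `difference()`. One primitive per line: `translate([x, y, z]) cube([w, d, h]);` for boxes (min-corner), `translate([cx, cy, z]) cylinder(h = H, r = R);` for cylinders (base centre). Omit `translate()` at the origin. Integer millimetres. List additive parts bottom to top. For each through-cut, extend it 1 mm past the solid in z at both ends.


difference() {
  cube([240, 280, 60]);
  translate([20, 40, -1]) cube([120, 120, 62]);
}


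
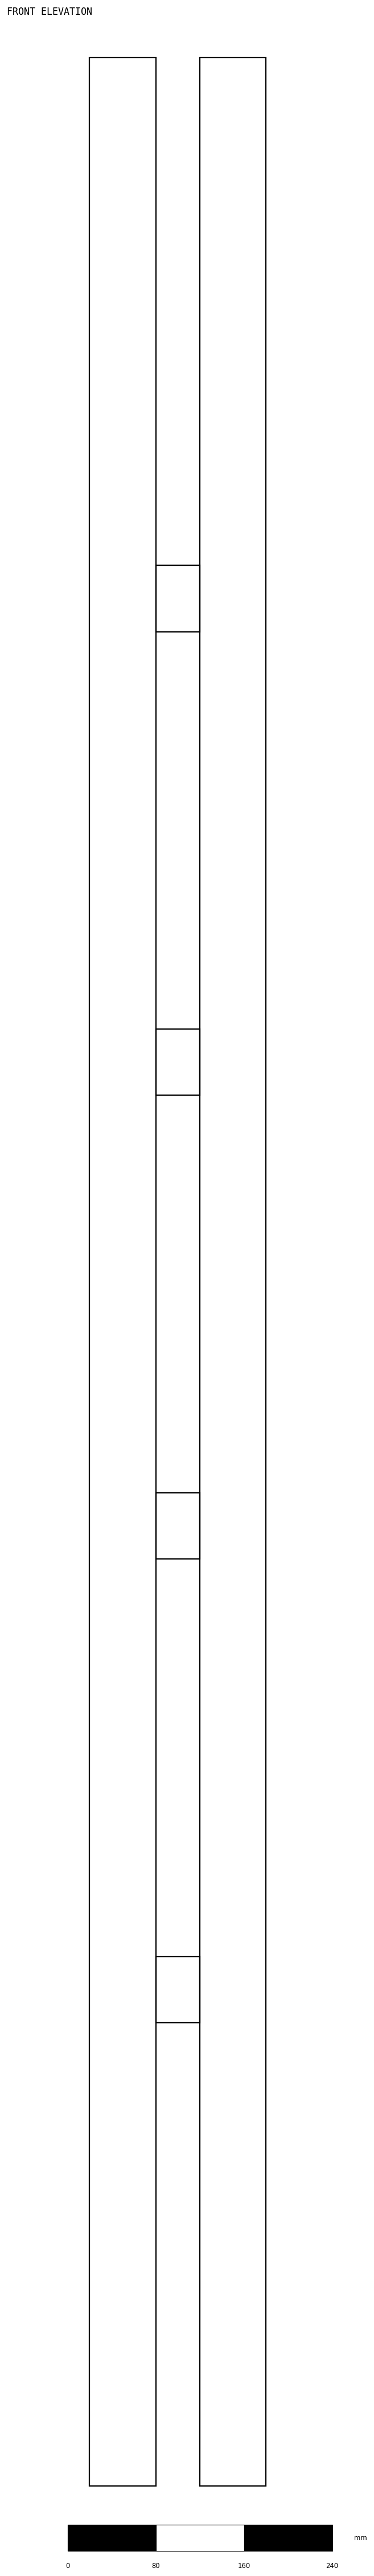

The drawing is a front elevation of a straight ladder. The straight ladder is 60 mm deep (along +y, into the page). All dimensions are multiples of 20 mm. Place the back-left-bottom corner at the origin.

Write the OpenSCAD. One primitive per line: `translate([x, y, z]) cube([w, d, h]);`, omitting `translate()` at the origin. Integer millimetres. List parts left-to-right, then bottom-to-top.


cube([60, 60, 2200]);
translate([60, 0, 420]) cube([40, 60, 60]);
translate([60, 0, 840]) cube([40, 60, 60]);
translate([60, 0, 1260]) cube([40, 60, 60]);
translate([60, 0, 1680]) cube([40, 60, 60]);
translate([100, 0, 0]) cube([60, 60, 2200]);
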